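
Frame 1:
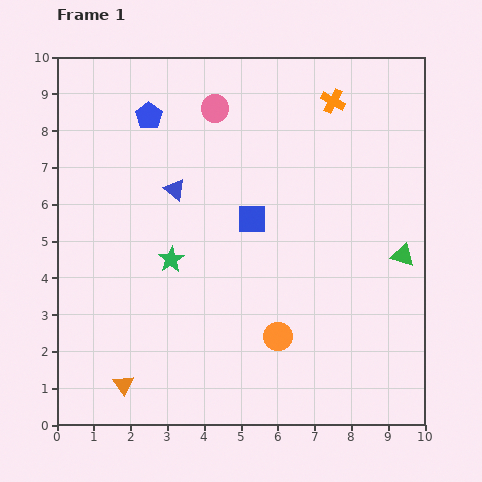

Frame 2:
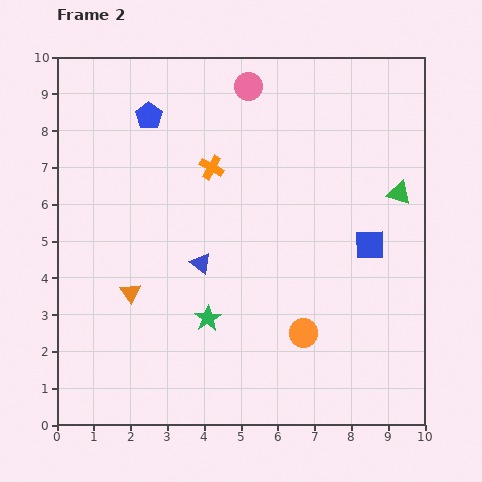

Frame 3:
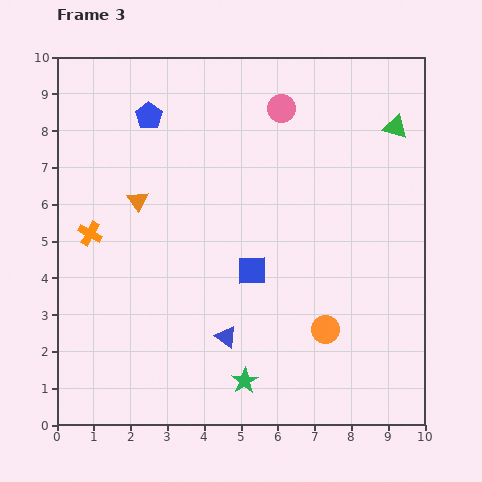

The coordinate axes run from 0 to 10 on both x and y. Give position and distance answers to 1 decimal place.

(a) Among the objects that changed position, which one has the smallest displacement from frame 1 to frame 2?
the orange circle

(moved 0.7)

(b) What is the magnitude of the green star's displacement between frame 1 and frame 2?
1.9

The green star moved from (3.1, 4.5) to (4.1, 2.9), a distance of √(1.0² + 1.6²) ≈ 1.9.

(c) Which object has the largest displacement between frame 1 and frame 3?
the orange cross

(moved 7.5; next 5.0)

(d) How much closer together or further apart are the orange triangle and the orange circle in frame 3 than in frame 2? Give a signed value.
+1.4

Distance in frame 2: 4.8. Distance in frame 3: 6.2.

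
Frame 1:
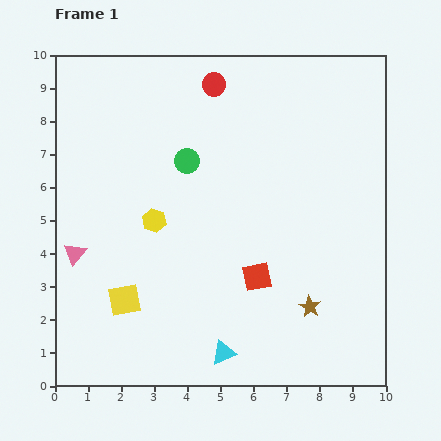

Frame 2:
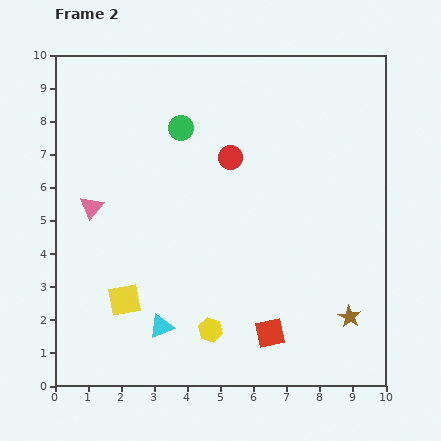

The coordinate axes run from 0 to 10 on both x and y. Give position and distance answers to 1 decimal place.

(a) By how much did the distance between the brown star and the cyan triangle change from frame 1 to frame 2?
+2.7

Distance in frame 1: 3.0. Distance in frame 2: 5.7.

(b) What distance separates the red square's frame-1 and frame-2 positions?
1.7

The red square moved from (6.1, 3.3) to (6.5, 1.6), a distance of √(0.4² + 1.7²) ≈ 1.7.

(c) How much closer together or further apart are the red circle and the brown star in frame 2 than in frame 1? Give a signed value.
-1.3

Distance in frame 1: 7.3. Distance in frame 2: 6.0.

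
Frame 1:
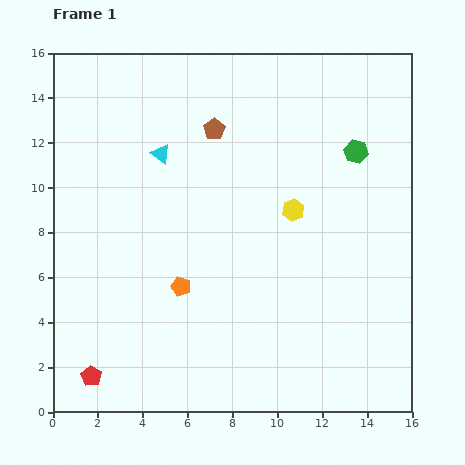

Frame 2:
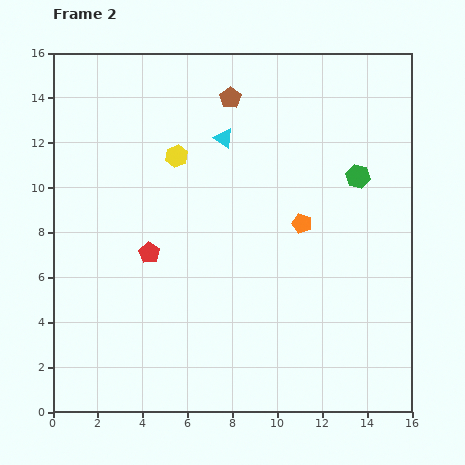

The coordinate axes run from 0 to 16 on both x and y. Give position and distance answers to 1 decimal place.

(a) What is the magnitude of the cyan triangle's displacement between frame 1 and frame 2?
2.9

The cyan triangle moved from (4.8, 11.5) to (7.6, 12.2), a distance of √(2.8² + 0.7²) ≈ 2.9.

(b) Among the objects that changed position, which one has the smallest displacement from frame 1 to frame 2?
the green hexagon

(moved 1.1)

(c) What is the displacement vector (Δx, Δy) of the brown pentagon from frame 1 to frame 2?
(0.7, 1.4)

The brown pentagon was at (7.2, 12.6) in frame 1 and (7.9, 14.0) in frame 2.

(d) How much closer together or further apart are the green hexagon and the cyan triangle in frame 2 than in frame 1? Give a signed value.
-2.5

Distance in frame 1: 8.7. Distance in frame 2: 6.2.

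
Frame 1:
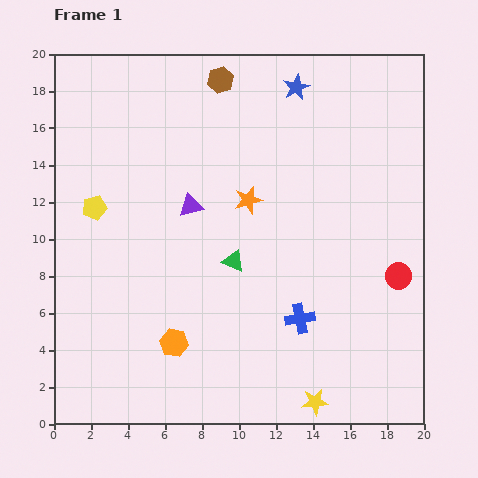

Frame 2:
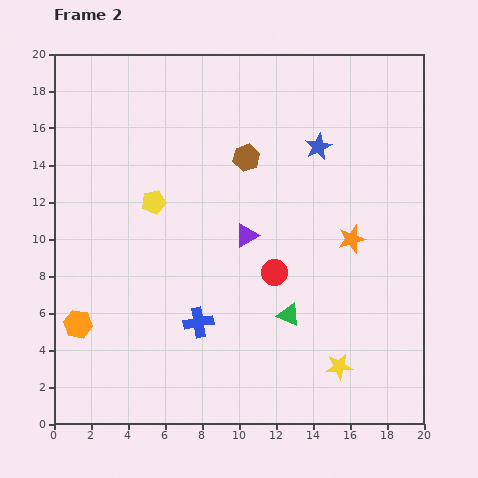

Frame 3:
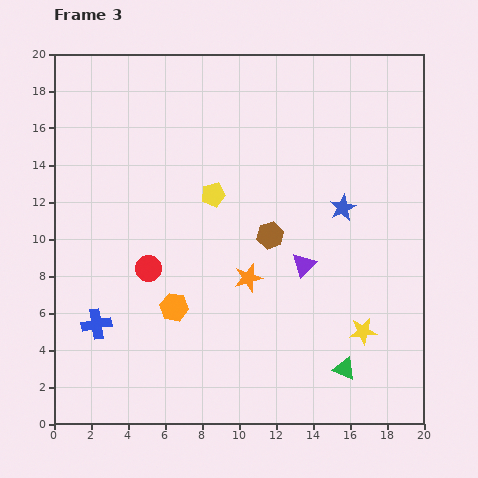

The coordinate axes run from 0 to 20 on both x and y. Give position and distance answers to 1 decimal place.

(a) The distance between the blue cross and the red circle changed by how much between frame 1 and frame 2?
-0.9

Distance in frame 1: 5.8. Distance in frame 2: 4.9.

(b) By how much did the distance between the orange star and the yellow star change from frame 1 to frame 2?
-4.6

Distance in frame 1: 11.5. Distance in frame 2: 6.9.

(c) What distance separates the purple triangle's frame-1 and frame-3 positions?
6.9

The purple triangle moved from (7.4, 11.8) to (13.5, 8.6), a distance of √(6.1² + 3.2²) ≈ 6.9.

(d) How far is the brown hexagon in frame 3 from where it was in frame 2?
4.4

The brown hexagon moved from (10.4, 14.4) to (11.7, 10.2), a distance of √(1.3² + 4.2²) ≈ 4.4.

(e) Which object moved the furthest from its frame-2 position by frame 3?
the red circle

(moved 6.8; next 6.0)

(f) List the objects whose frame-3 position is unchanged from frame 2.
none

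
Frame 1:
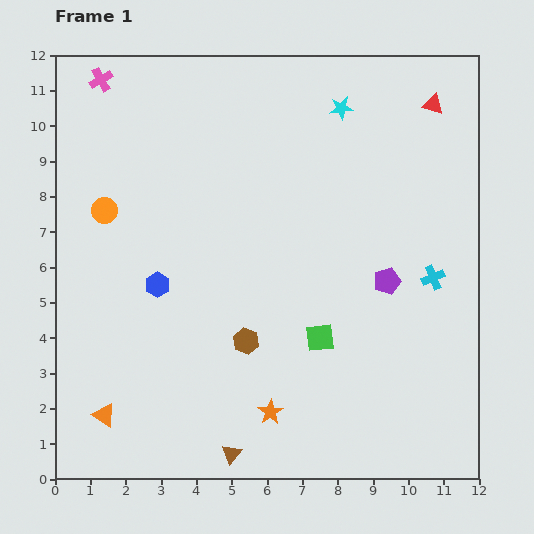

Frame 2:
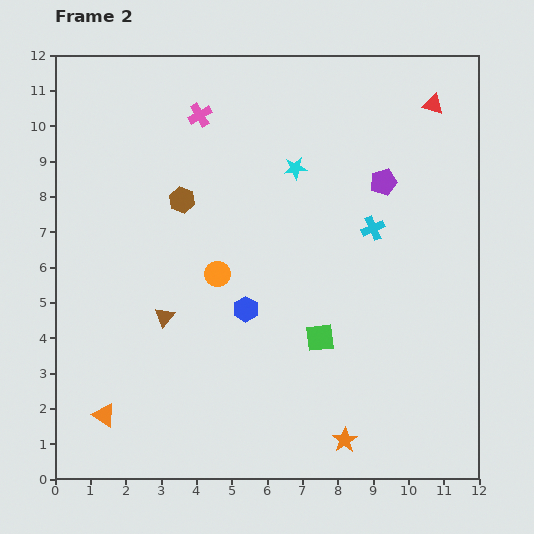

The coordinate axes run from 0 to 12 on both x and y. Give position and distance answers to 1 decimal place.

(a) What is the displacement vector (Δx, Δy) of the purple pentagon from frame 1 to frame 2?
(-0.1, 2.8)

The purple pentagon was at (9.4, 5.6) in frame 1 and (9.3, 8.4) in frame 2.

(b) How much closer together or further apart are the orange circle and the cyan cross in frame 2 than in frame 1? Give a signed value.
-4.9

Distance in frame 1: 9.5. Distance in frame 2: 4.6.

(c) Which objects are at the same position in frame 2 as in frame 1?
the orange triangle, the green square, the red triangle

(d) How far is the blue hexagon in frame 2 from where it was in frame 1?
2.6

The blue hexagon moved from (2.9, 5.5) to (5.4, 4.8), a distance of √(2.5² + 0.7²) ≈ 2.6.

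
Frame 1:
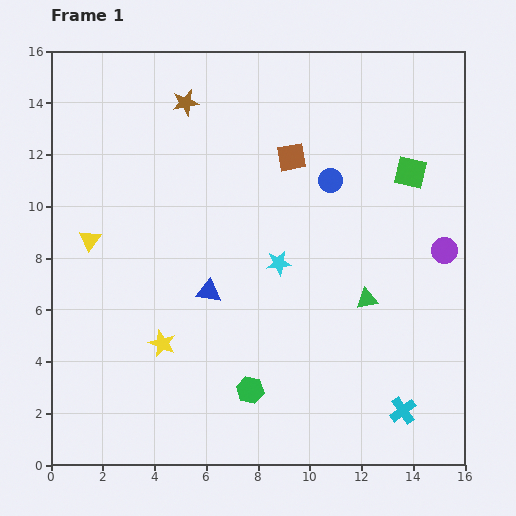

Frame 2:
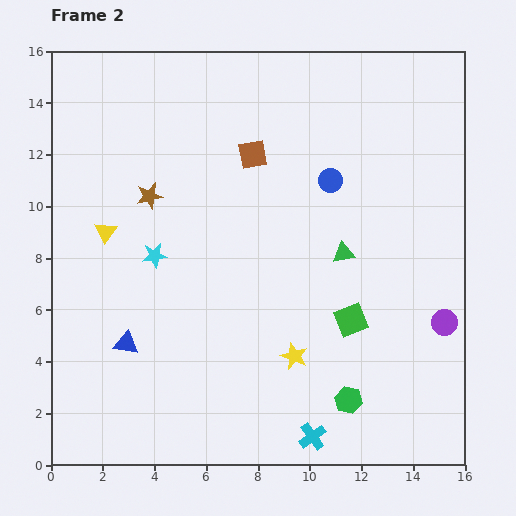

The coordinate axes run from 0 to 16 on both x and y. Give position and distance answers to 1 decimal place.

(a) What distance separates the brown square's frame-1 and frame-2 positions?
1.5

The brown square moved from (9.3, 11.9) to (7.8, 12.0), a distance of √(1.5² + 0.1²) ≈ 1.5.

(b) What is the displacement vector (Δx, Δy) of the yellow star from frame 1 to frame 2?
(5.1, -0.5)

The yellow star was at (4.3, 4.7) in frame 1 and (9.4, 4.2) in frame 2.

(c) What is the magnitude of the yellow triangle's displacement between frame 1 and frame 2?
0.7

The yellow triangle moved from (1.5, 8.7) to (2.1, 9.0), a distance of √(0.6² + 0.3²) ≈ 0.7.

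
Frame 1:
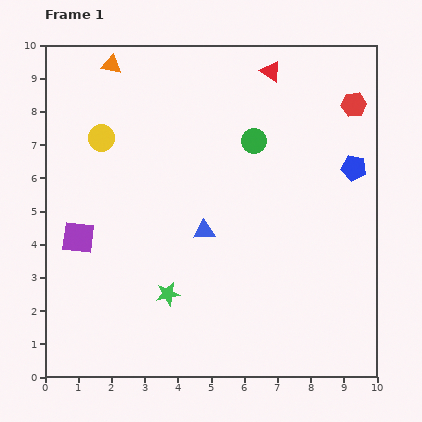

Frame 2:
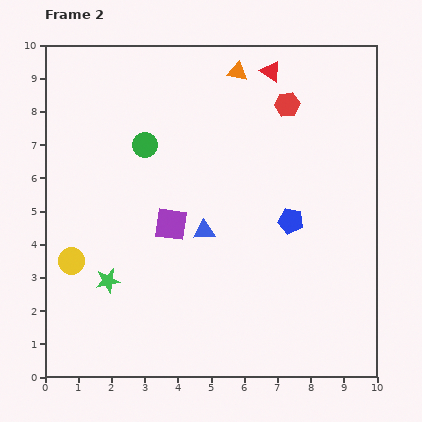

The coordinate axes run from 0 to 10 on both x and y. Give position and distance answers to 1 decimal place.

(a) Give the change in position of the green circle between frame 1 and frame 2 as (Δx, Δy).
(-3.3, -0.1)

The green circle was at (6.3, 7.1) in frame 1 and (3.0, 7.0) in frame 2.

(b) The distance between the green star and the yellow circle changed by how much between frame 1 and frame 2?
-3.8

Distance in frame 1: 5.1. Distance in frame 2: 1.3.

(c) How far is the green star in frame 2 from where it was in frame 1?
1.8

The green star moved from (3.7, 2.5) to (1.9, 2.9), a distance of √(1.8² + 0.4²) ≈ 1.8.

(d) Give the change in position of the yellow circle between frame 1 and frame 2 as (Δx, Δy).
(-0.9, -3.7)

The yellow circle was at (1.7, 7.2) in frame 1 and (0.8, 3.5) in frame 2.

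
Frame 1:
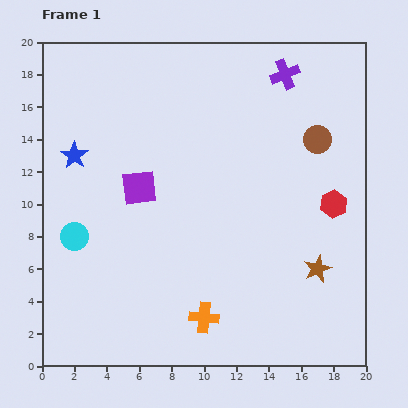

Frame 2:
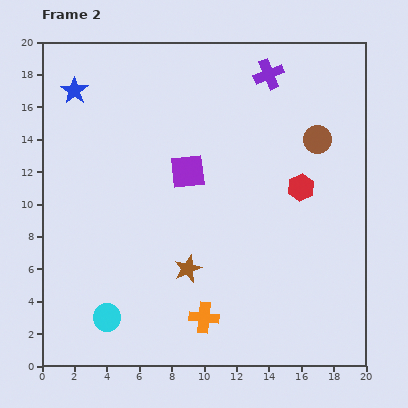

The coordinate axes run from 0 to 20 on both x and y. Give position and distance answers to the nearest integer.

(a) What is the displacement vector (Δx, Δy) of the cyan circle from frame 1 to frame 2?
(2, -5)

The cyan circle was at (2, 8) in frame 1 and (4, 3) in frame 2.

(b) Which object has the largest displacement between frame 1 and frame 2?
the brown star

(moved 8; next 5)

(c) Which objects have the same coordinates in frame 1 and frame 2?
the brown circle, the orange cross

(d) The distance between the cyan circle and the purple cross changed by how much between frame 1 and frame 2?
+2

Distance in frame 1: 16. Distance in frame 2: 18.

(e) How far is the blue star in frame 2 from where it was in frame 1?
4

The blue star moved from (2, 13) to (2, 17), a distance of √(0² + 4²) ≈ 4.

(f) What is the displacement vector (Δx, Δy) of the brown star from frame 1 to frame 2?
(-8, 0)

The brown star was at (17, 6) in frame 1 and (9, 6) in frame 2.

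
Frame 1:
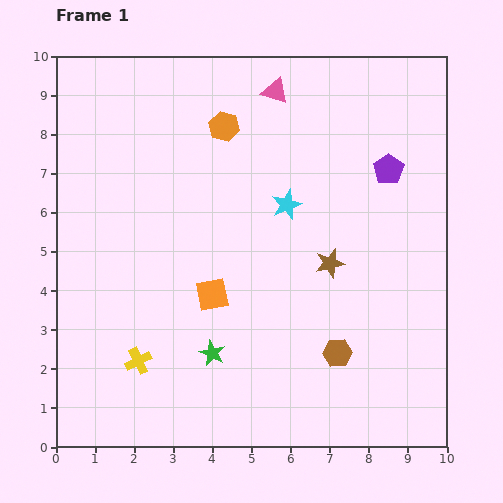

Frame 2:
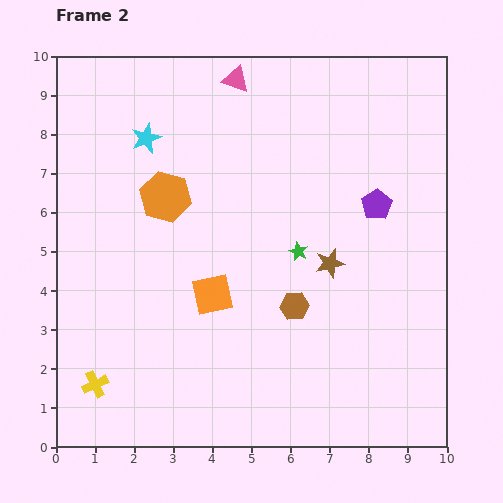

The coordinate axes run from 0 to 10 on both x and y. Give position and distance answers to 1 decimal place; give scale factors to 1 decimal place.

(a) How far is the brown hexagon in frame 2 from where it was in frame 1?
1.6

The brown hexagon moved from (7.2, 2.4) to (6.1, 3.6), a distance of √(1.1² + 1.2²) ≈ 1.6.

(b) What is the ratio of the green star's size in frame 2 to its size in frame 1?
0.7×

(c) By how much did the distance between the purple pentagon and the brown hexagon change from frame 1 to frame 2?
-1.6

Distance in frame 1: 4.9. Distance in frame 2: 3.3.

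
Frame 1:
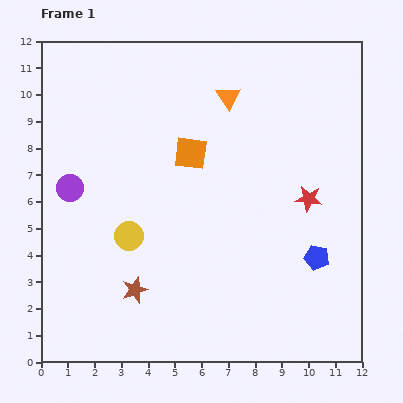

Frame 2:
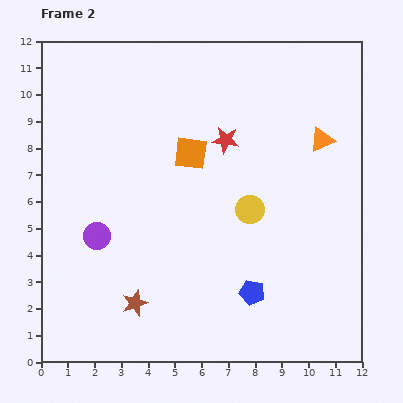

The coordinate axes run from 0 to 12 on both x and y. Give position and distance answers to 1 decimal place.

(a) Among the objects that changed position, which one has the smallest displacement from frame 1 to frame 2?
the brown star

(moved 0.5)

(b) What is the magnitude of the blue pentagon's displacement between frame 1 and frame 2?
2.7

The blue pentagon moved from (10.3, 3.9) to (7.9, 2.6), a distance of √(2.4² + 1.3²) ≈ 2.7.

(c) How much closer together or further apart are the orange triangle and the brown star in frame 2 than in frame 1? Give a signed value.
+1.3

Distance in frame 1: 8.0. Distance in frame 2: 9.3.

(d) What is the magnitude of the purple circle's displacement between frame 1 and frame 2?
2.1

The purple circle moved from (1.1, 6.5) to (2.1, 4.7), a distance of √(1.0² + 1.8²) ≈ 2.1.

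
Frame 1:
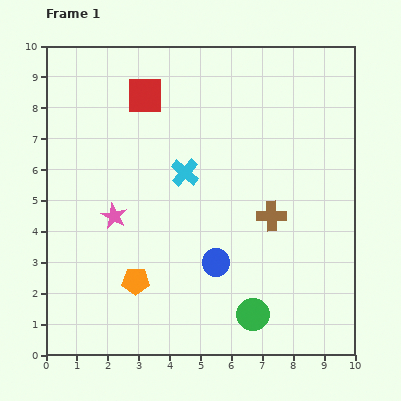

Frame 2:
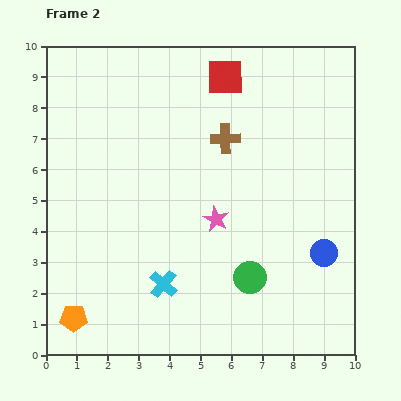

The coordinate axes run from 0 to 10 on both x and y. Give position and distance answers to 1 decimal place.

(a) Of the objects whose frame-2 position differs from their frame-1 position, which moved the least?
the green circle

(moved 1.2)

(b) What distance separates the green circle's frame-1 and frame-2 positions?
1.2

The green circle moved from (6.7, 1.3) to (6.6, 2.5), a distance of √(0.1² + 1.2²) ≈ 1.2.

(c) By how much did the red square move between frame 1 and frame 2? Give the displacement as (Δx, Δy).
(2.6, 0.6)

The red square was at (3.2, 8.4) in frame 1 and (5.8, 9.0) in frame 2.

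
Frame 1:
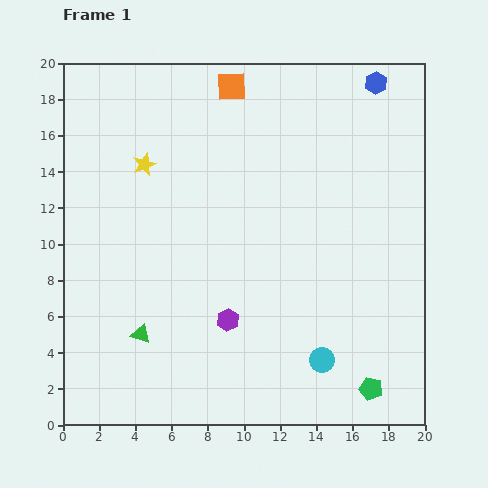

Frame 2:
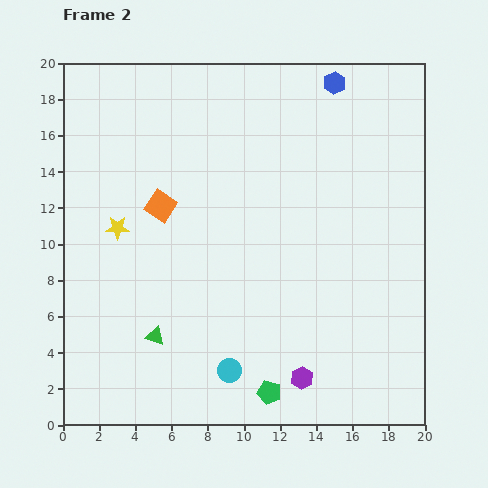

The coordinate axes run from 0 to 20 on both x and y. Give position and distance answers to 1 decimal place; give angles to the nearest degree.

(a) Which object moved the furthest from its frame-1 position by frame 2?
the orange square

(moved 7.7; next 5.6)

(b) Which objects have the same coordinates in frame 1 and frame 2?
none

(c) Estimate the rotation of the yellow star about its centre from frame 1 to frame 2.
23° clockwise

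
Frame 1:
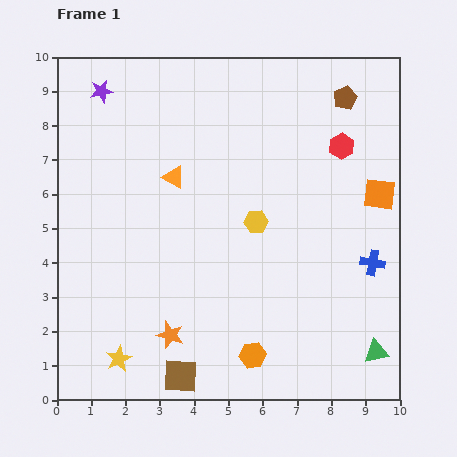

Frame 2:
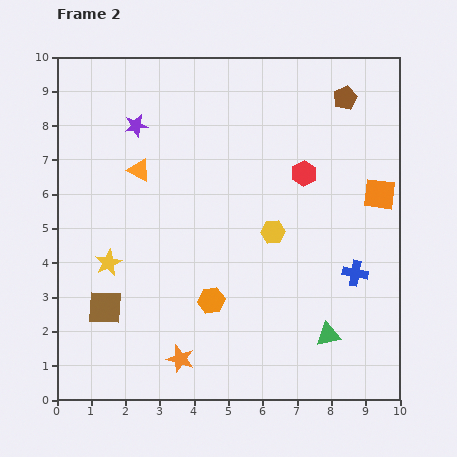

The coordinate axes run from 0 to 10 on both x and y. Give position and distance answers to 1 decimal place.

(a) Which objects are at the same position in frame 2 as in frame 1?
the orange square, the brown pentagon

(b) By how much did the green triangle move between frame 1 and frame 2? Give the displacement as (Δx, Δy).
(-1.4, 0.5)

The green triangle was at (9.3, 1.4) in frame 1 and (7.9, 1.9) in frame 2.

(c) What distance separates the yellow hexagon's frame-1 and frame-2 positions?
0.6

The yellow hexagon moved from (5.8, 5.2) to (6.3, 4.9), a distance of √(0.5² + 0.3²) ≈ 0.6.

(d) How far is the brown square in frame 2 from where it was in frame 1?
3.0

The brown square moved from (3.6, 0.7) to (1.4, 2.7), a distance of √(2.2² + 2.0²) ≈ 3.0.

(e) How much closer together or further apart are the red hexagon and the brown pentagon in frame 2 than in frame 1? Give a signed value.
+1.1

Distance in frame 1: 1.4. Distance in frame 2: 2.5.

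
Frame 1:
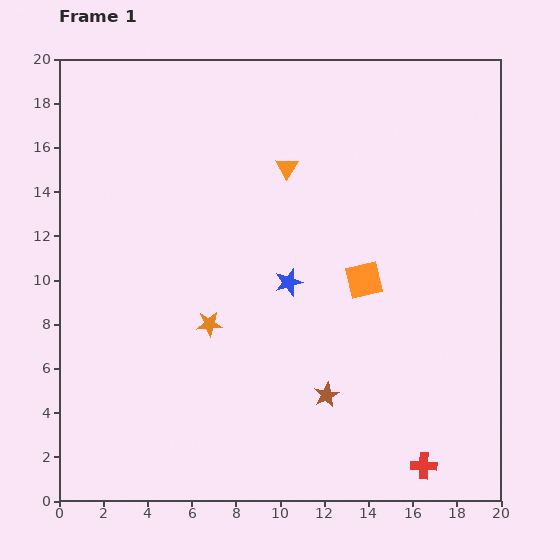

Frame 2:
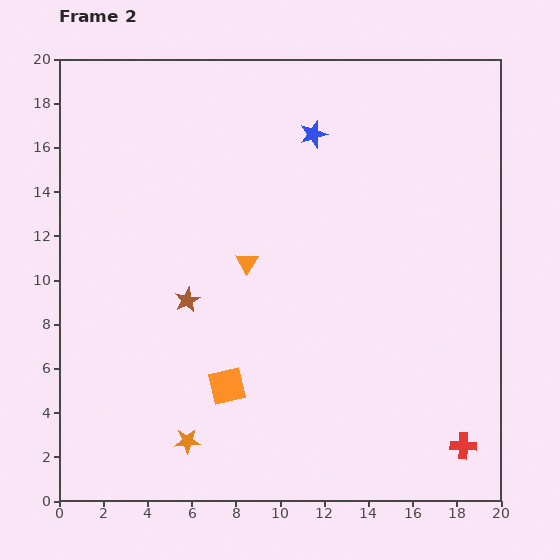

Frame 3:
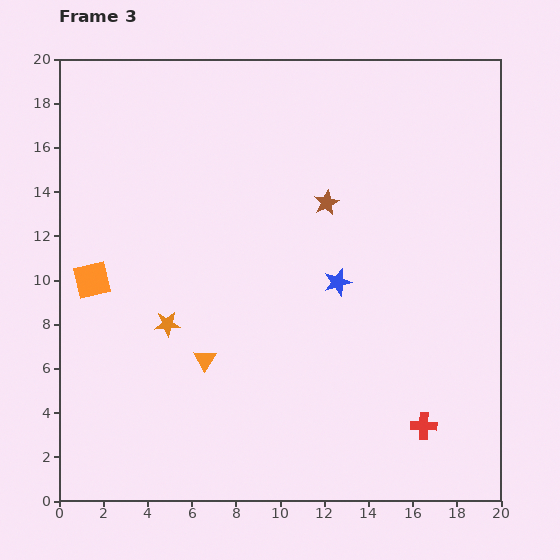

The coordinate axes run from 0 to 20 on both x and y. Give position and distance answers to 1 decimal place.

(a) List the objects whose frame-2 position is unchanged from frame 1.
none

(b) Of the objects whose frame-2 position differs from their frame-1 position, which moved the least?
the red cross

(moved 2.0)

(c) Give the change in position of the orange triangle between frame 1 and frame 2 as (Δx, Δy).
(-1.8, -4.3)

The orange triangle was at (10.3, 15.1) in frame 1 and (8.5, 10.8) in frame 2.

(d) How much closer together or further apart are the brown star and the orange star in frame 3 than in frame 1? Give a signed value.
+2.9

Distance in frame 1: 6.2. Distance in frame 3: 9.1.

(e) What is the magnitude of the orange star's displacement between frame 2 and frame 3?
5.4

The orange star moved from (5.8, 2.7) to (4.9, 8.0), a distance of √(0.9² + 5.3²) ≈ 5.4.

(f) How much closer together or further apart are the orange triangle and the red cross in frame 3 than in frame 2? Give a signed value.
-2.5

Distance in frame 2: 12.8. Distance in frame 3: 10.3.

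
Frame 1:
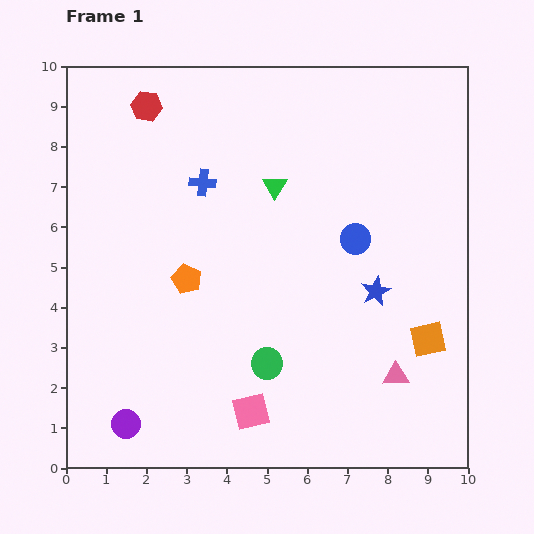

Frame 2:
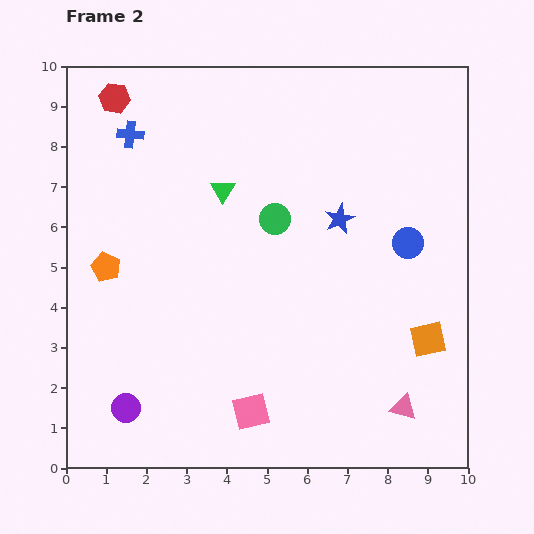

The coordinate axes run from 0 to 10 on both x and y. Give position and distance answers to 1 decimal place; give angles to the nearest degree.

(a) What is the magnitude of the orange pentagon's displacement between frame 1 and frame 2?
2.0

The orange pentagon moved from (3.0, 4.7) to (1.0, 5.0), a distance of √(2.0² + 0.3²) ≈ 2.0.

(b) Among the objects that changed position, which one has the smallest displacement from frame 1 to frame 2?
the purple circle

(moved 0.4)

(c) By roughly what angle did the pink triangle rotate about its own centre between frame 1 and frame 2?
18° clockwise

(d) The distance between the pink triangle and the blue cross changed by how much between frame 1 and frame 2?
+2.8

Distance in frame 1: 6.8. Distance in frame 2: 9.6.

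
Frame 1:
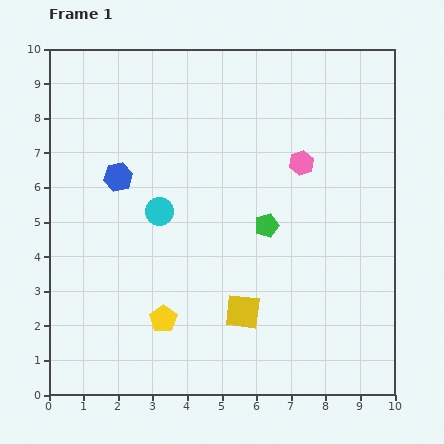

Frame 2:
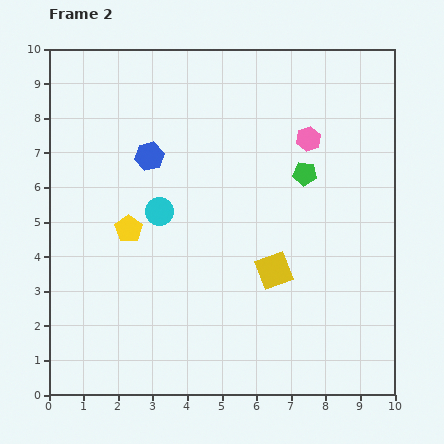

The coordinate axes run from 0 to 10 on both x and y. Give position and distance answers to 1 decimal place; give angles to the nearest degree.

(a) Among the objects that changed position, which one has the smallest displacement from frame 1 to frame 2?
the pink hexagon

(moved 0.7)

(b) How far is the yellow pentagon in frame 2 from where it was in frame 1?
2.8

The yellow pentagon moved from (3.3, 2.2) to (2.3, 4.8), a distance of √(1.0² + 2.6²) ≈ 2.8.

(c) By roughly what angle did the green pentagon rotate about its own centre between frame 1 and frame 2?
25° clockwise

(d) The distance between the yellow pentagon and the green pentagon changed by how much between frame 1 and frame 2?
+1.3

Distance in frame 1: 4.0. Distance in frame 2: 5.3.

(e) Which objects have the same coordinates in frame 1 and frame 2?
the cyan circle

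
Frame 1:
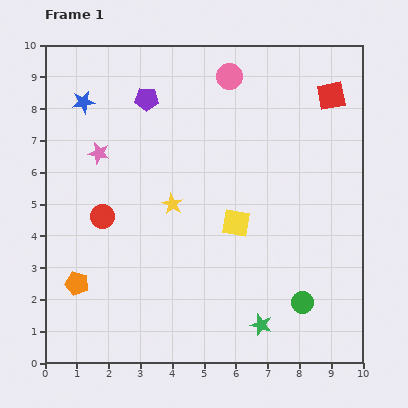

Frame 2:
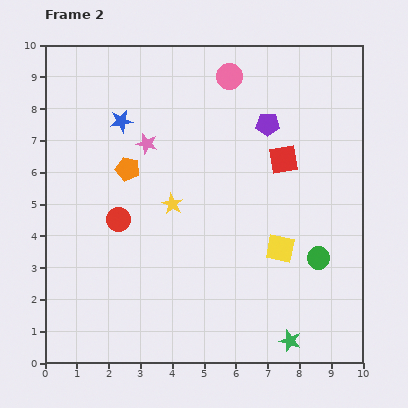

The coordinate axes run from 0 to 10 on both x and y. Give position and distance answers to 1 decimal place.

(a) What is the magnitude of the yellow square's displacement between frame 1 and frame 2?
1.6

The yellow square moved from (6.0, 4.4) to (7.4, 3.6), a distance of √(1.4² + 0.8²) ≈ 1.6.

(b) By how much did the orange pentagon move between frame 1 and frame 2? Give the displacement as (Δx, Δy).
(1.6, 3.6)

The orange pentagon was at (1.0, 2.5) in frame 1 and (2.6, 6.1) in frame 2.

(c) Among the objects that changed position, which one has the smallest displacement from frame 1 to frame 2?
the red circle

(moved 0.5)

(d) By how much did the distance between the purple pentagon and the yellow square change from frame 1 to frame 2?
-0.9

Distance in frame 1: 4.8. Distance in frame 2: 3.9.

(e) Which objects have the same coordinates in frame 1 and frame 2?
the yellow star, the pink circle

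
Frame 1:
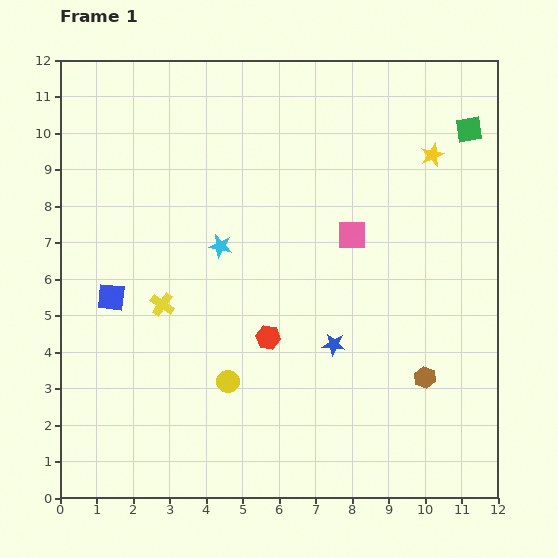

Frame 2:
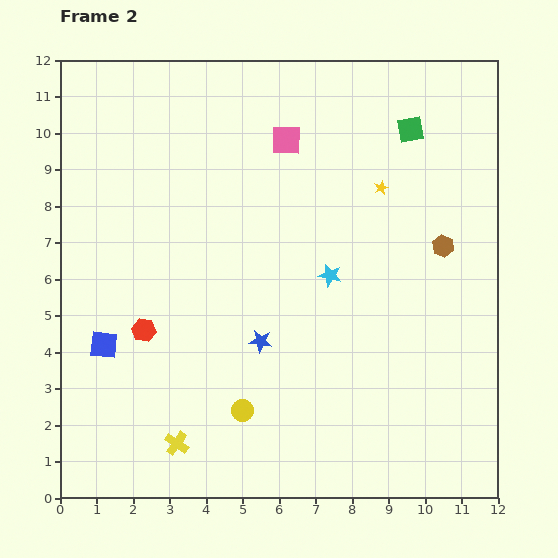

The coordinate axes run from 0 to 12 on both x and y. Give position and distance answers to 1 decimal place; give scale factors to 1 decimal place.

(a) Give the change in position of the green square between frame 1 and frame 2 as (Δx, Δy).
(-1.6, 0.0)

The green square was at (11.2, 10.1) in frame 1 and (9.6, 10.1) in frame 2.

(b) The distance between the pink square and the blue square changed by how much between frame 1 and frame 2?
+0.7

Distance in frame 1: 6.8. Distance in frame 2: 7.5.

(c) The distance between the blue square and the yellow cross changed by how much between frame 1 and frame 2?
+2.0

Distance in frame 1: 1.4. Distance in frame 2: 3.4.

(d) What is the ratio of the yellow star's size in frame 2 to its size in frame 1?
0.6×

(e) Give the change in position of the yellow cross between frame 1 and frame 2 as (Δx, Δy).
(0.4, -3.8)

The yellow cross was at (2.8, 5.3) in frame 1 and (3.2, 1.5) in frame 2.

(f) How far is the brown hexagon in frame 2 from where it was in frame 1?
3.6

The brown hexagon moved from (10.0, 3.3) to (10.5, 6.9), a distance of √(0.5² + 3.6²) ≈ 3.6.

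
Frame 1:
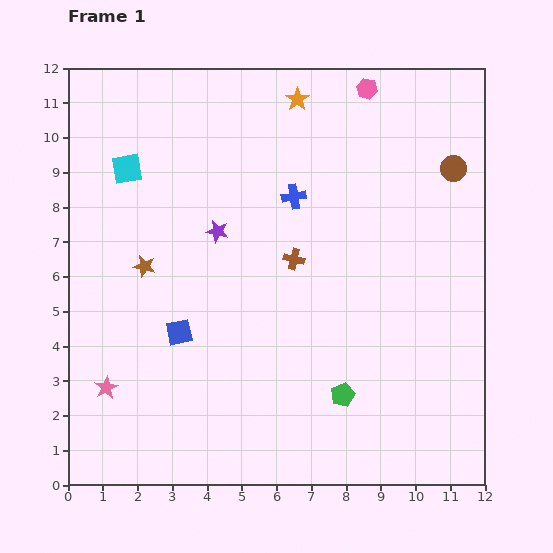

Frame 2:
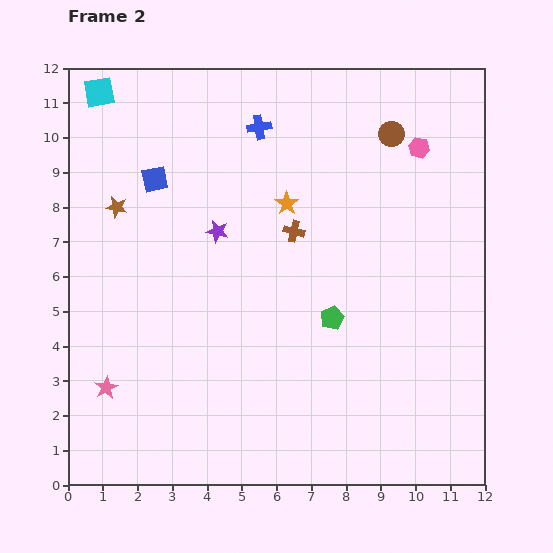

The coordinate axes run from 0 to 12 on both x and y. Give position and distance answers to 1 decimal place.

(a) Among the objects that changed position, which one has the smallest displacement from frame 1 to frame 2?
the brown cross

(moved 0.8)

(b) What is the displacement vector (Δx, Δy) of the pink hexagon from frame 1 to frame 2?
(1.5, -1.7)

The pink hexagon was at (8.6, 11.4) in frame 1 and (10.1, 9.7) in frame 2.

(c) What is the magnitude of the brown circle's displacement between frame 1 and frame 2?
2.1

The brown circle moved from (11.1, 9.1) to (9.3, 10.1), a distance of √(1.8² + 1.0²) ≈ 2.1.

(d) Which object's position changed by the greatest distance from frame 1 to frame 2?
the blue square

(moved 4.5; next 3.0)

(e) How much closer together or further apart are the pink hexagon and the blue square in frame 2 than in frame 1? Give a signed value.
-1.1

Distance in frame 1: 8.8. Distance in frame 2: 7.7.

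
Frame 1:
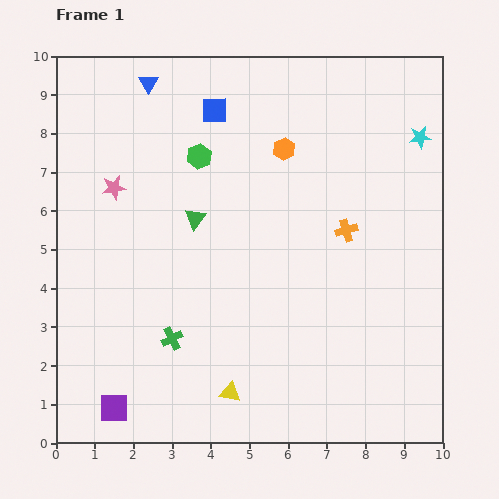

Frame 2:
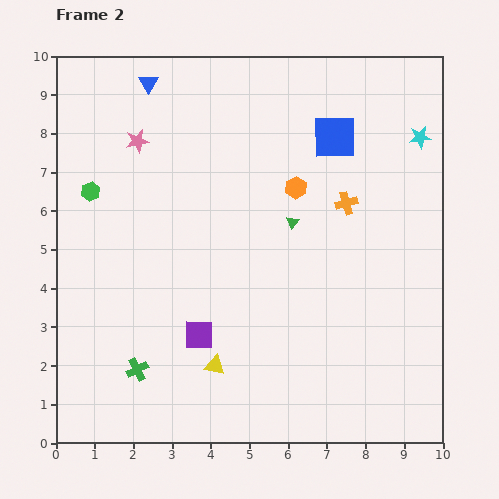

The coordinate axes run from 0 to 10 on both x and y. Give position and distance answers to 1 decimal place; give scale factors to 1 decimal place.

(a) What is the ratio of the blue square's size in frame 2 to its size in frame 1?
1.7×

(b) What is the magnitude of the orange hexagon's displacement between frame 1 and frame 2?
1.0

The orange hexagon moved from (5.9, 7.6) to (6.2, 6.6), a distance of √(0.3² + 1.0²) ≈ 1.0.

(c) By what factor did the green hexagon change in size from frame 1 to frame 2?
0.8×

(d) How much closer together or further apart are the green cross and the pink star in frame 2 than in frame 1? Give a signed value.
+1.7

Distance in frame 1: 4.2. Distance in frame 2: 5.9.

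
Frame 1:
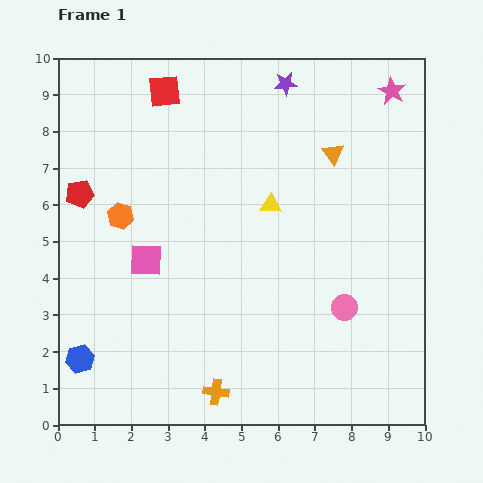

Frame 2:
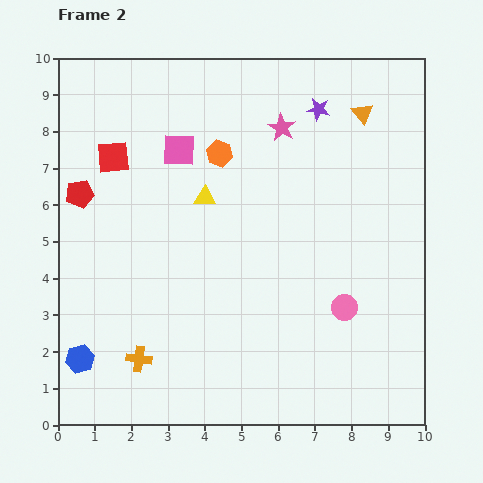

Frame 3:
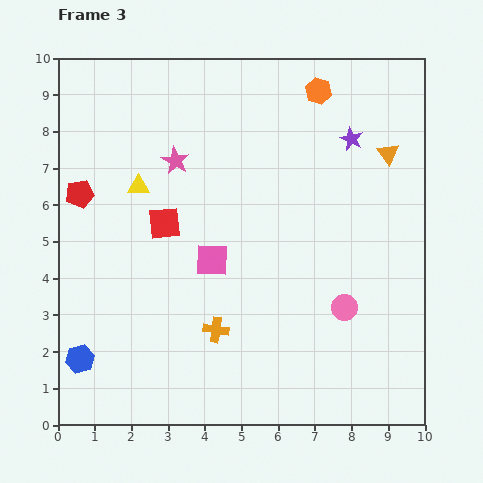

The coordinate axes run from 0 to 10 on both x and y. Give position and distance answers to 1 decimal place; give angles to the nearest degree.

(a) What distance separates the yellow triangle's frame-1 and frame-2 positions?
1.8

The yellow triangle moved from (5.8, 6.0) to (4.0, 6.2), a distance of √(1.8² + 0.2²) ≈ 1.8.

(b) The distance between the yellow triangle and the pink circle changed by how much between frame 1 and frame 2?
+1.4

Distance in frame 1: 3.4. Distance in frame 2: 4.8.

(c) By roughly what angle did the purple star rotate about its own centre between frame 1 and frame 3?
31° clockwise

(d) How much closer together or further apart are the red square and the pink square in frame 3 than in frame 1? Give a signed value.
-3.0

Distance in frame 1: 4.6. Distance in frame 3: 1.6.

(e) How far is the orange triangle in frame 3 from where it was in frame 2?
1.3

The orange triangle moved from (8.3, 8.5) to (9.0, 7.4), a distance of √(0.7² + 1.1²) ≈ 1.3.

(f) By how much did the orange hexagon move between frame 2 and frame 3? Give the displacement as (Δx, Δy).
(2.7, 1.7)

The orange hexagon was at (4.4, 7.4) in frame 2 and (7.1, 9.1) in frame 3.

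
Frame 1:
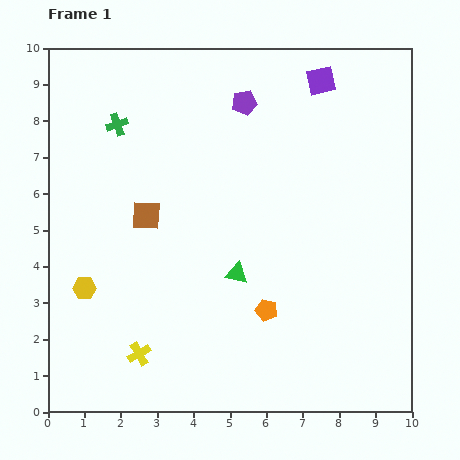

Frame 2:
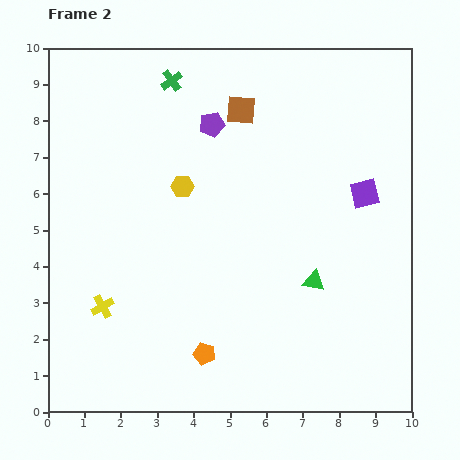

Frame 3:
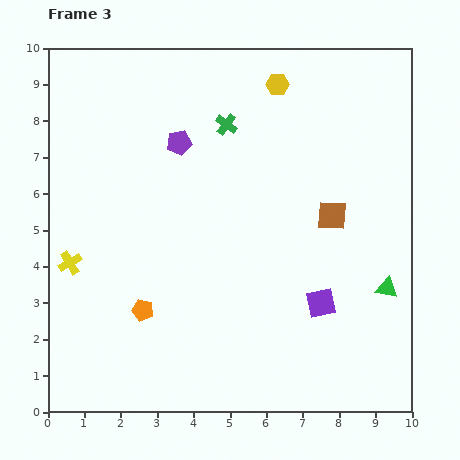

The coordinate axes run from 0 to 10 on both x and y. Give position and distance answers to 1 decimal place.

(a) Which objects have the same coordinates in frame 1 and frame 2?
none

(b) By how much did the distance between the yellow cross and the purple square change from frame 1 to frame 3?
-2.0

Distance in frame 1: 9.0. Distance in frame 3: 7.0.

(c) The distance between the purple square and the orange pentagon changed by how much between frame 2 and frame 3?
-1.3

Distance in frame 2: 6.2. Distance in frame 3: 4.9.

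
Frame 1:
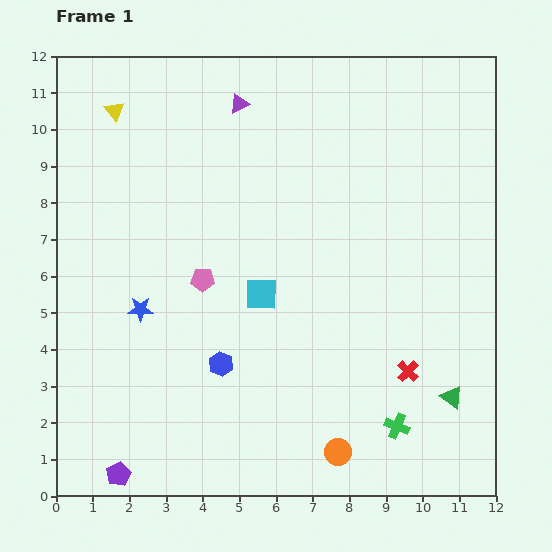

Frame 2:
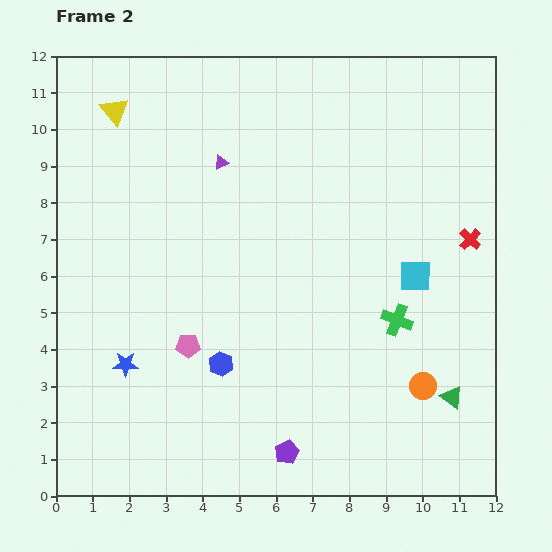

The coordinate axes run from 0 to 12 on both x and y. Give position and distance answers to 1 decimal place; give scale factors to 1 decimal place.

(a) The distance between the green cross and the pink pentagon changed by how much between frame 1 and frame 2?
-0.9

Distance in frame 1: 6.6. Distance in frame 2: 5.7.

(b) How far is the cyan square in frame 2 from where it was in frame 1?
4.2

The cyan square moved from (5.6, 5.5) to (9.8, 6.0), a distance of √(4.2² + 0.5²) ≈ 4.2.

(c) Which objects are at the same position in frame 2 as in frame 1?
the blue hexagon, the green triangle, the yellow triangle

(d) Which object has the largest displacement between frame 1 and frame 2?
the purple pentagon

(moved 4.6; next 4.2)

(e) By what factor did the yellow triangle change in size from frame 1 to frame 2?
1.5×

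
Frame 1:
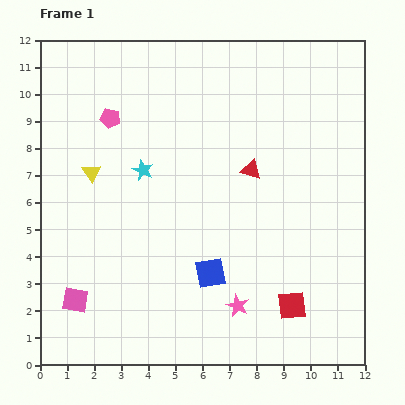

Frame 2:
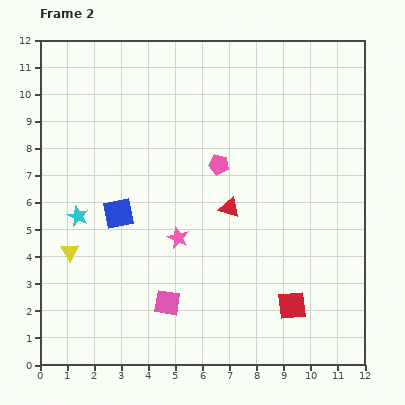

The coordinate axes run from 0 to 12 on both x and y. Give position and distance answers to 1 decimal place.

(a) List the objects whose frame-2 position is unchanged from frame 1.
the red square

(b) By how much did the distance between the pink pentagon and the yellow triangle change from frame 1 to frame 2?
+4.3

Distance in frame 1: 2.1. Distance in frame 2: 6.4.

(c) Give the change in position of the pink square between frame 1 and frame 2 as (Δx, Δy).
(3.4, -0.1)

The pink square was at (1.3, 2.4) in frame 1 and (4.7, 2.3) in frame 2.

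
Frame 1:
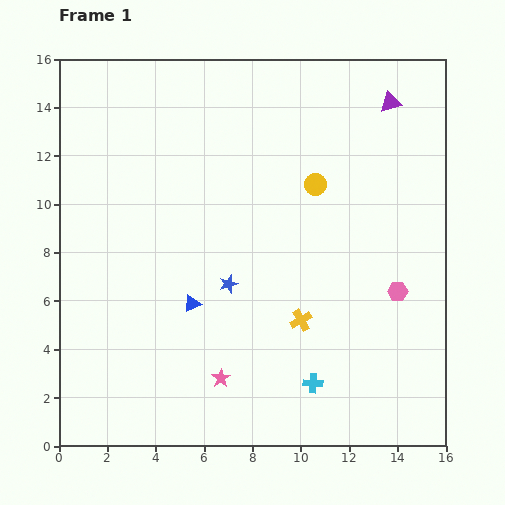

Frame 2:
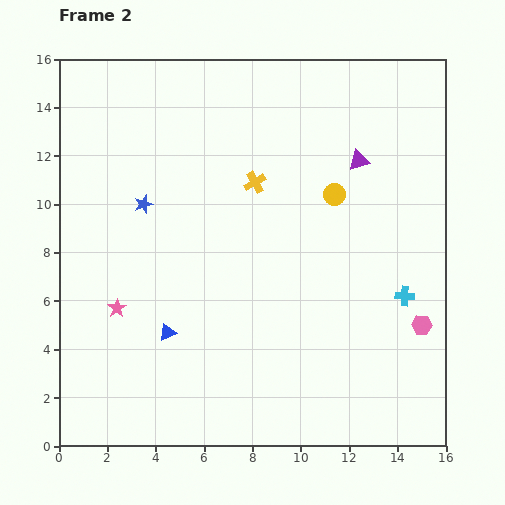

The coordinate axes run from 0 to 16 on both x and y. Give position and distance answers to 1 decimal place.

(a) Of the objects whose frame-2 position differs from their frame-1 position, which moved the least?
the yellow circle

(moved 0.9)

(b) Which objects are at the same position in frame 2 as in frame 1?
none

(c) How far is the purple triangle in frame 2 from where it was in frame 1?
2.7

The purple triangle moved from (13.7, 14.2) to (12.4, 11.8), a distance of √(1.3² + 2.4²) ≈ 2.7.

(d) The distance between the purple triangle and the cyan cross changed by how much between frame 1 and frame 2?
-6.1

Distance in frame 1: 12.0. Distance in frame 2: 5.9.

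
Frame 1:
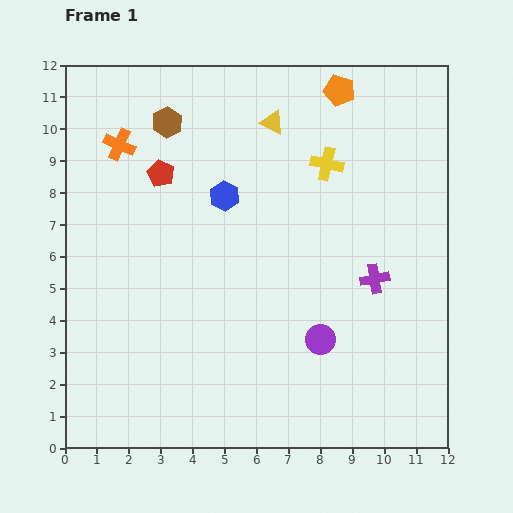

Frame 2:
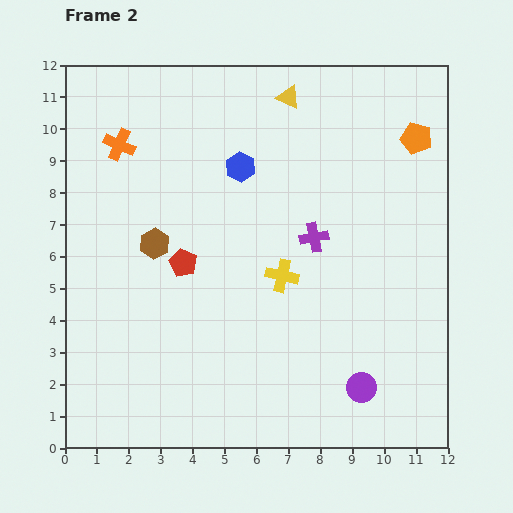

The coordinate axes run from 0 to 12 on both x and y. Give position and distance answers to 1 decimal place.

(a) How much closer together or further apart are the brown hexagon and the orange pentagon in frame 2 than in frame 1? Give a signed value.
+3.3

Distance in frame 1: 5.5. Distance in frame 2: 8.8.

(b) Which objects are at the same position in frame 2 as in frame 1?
the orange cross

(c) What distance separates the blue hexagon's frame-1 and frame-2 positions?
1.0

The blue hexagon moved from (5.0, 7.9) to (5.5, 8.8), a distance of √(0.5² + 0.9²) ≈ 1.0.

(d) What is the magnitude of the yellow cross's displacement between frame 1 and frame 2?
3.8

The yellow cross moved from (8.2, 8.9) to (6.8, 5.4), a distance of √(1.4² + 3.5²) ≈ 3.8.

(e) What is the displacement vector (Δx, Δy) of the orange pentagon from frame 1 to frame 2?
(2.4, -1.5)

The orange pentagon was at (8.6, 11.2) in frame 1 and (11.0, 9.7) in frame 2.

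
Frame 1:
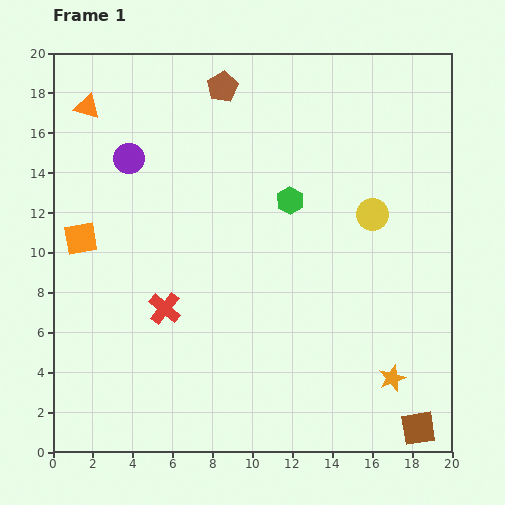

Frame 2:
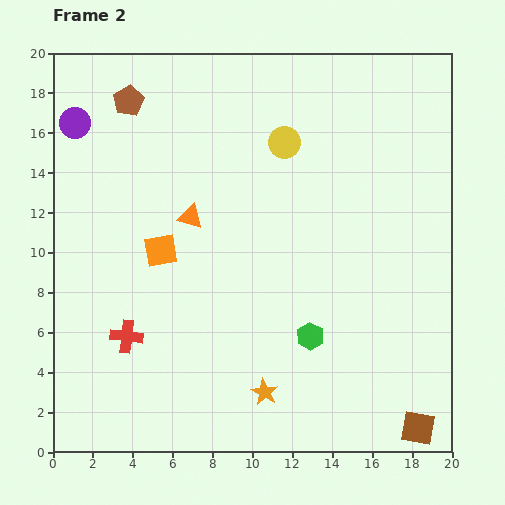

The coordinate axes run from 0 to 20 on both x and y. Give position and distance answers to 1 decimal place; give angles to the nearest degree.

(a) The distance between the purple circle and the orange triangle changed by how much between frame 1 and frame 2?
+4.2

Distance in frame 1: 3.3. Distance in frame 2: 7.5.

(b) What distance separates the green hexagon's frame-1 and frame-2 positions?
6.9

The green hexagon moved from (11.9, 12.6) to (12.9, 5.8), a distance of √(1.0² + 6.8²) ≈ 6.9.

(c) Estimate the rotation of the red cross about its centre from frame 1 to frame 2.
32° counter-clockwise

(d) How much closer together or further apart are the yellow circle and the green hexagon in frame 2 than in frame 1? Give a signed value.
+5.6

Distance in frame 1: 4.2. Distance in frame 2: 9.8.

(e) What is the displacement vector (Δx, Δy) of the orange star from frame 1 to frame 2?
(-6.4, -0.7)

The orange star was at (17.0, 3.7) in frame 1 and (10.6, 3.0) in frame 2.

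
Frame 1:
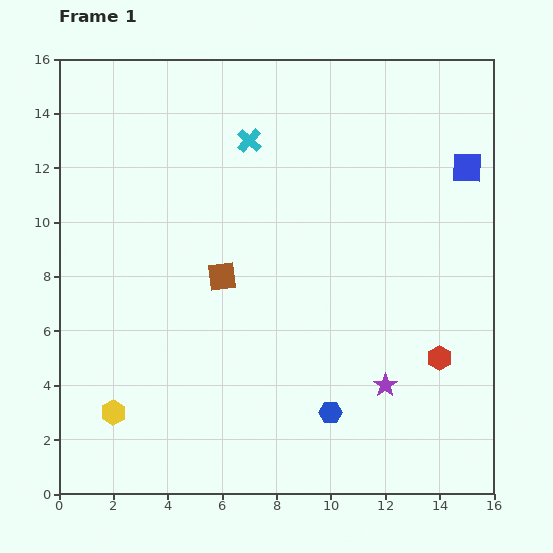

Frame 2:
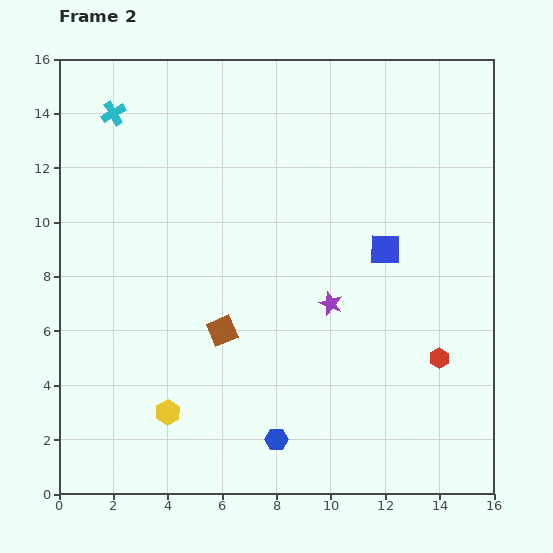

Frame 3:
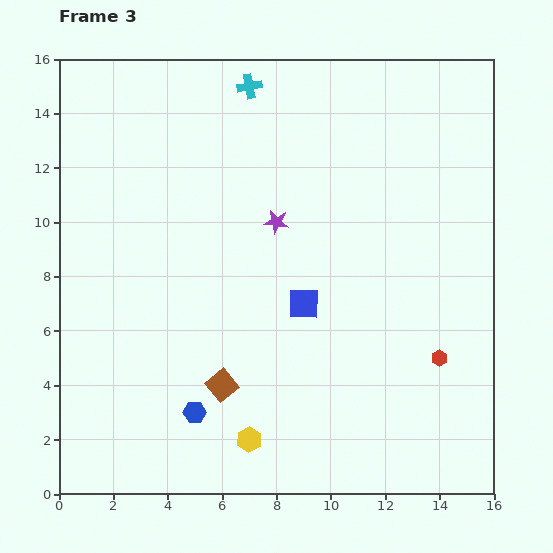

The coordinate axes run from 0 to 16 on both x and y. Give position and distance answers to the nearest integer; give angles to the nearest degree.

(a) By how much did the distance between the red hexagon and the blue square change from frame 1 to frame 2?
-3

Distance in frame 1: 7. Distance in frame 2: 4.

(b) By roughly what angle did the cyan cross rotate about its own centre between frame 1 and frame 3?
37° clockwise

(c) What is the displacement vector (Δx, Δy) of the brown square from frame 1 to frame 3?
(0, -4)

The brown square was at (6, 8) in frame 1 and (6, 4) in frame 3.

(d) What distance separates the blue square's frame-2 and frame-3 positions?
4

The blue square moved from (12, 9) to (9, 7), a distance of √(3² + 2²) ≈ 4.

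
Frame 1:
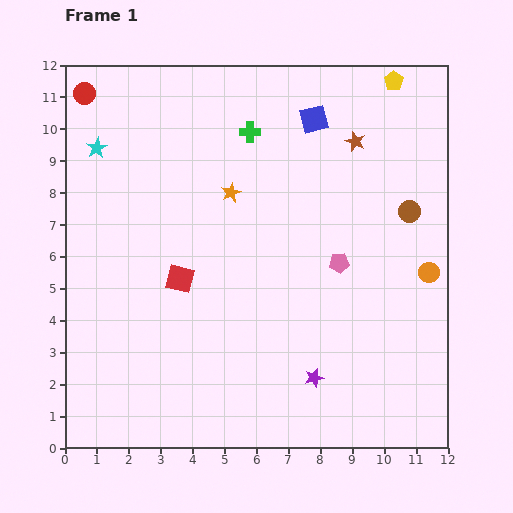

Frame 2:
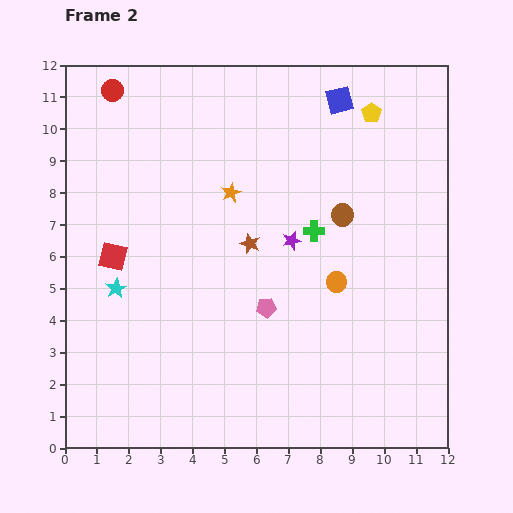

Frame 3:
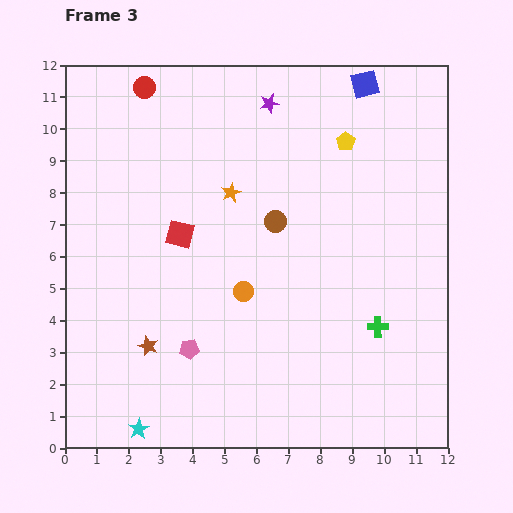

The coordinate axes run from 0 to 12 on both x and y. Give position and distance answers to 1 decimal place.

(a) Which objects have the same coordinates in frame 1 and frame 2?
the orange star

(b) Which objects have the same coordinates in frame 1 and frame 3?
the orange star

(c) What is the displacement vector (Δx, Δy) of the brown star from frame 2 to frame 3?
(-3.2, -3.2)

The brown star was at (5.8, 6.4) in frame 2 and (2.6, 3.2) in frame 3.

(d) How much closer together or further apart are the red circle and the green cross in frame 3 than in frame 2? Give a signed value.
+2.8

Distance in frame 2: 7.7. Distance in frame 3: 10.5.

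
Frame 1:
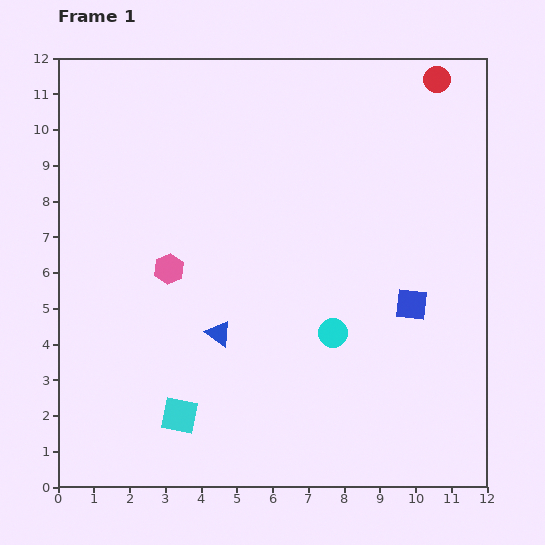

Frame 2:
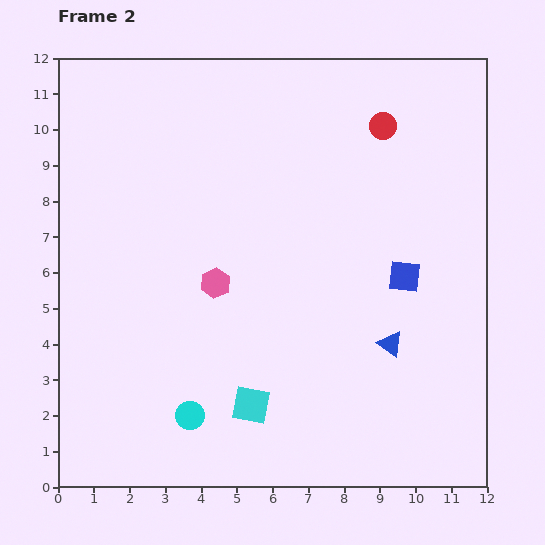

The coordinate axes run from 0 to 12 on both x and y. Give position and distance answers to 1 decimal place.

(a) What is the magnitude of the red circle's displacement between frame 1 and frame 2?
2.0

The red circle moved from (10.6, 11.4) to (9.1, 10.1), a distance of √(1.5² + 1.3²) ≈ 2.0.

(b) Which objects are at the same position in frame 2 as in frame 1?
none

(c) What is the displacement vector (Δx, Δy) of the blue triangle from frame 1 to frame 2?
(4.8, -0.3)

The blue triangle was at (4.5, 4.3) in frame 1 and (9.3, 4.0) in frame 2.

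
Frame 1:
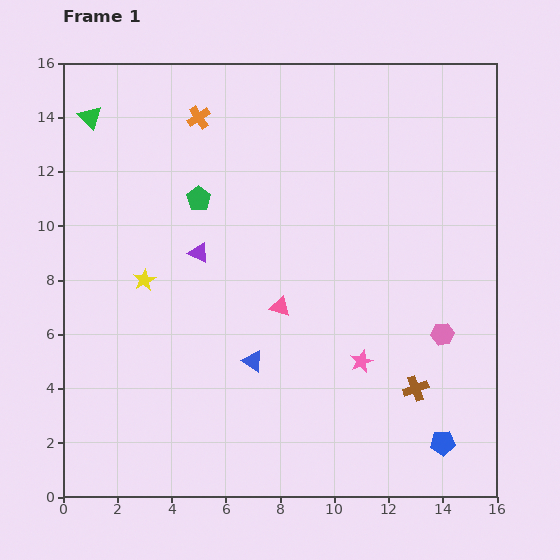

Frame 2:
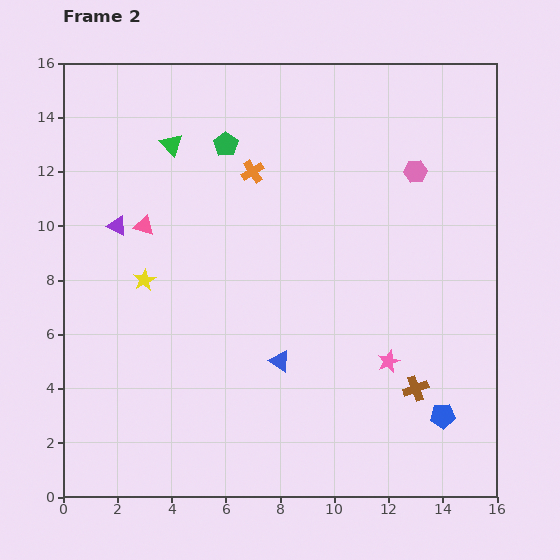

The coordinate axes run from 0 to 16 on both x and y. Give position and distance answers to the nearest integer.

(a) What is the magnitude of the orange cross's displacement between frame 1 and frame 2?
3

The orange cross moved from (5, 14) to (7, 12), a distance of √(2² + 2²) ≈ 3.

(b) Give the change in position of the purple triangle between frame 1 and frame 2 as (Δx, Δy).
(-3, 1)

The purple triangle was at (5, 9) in frame 1 and (2, 10) in frame 2.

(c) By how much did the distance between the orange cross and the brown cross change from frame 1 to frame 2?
-3

Distance in frame 1: 13. Distance in frame 2: 10.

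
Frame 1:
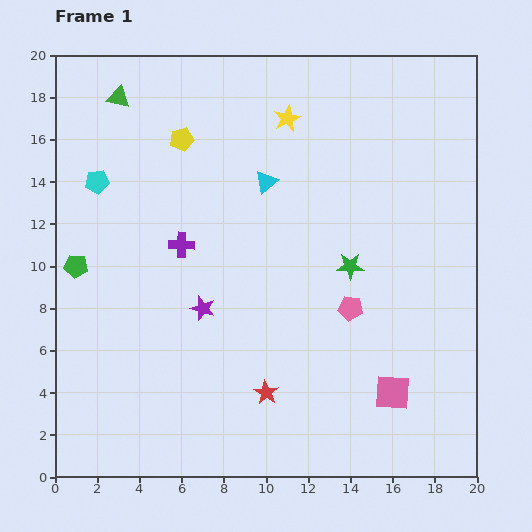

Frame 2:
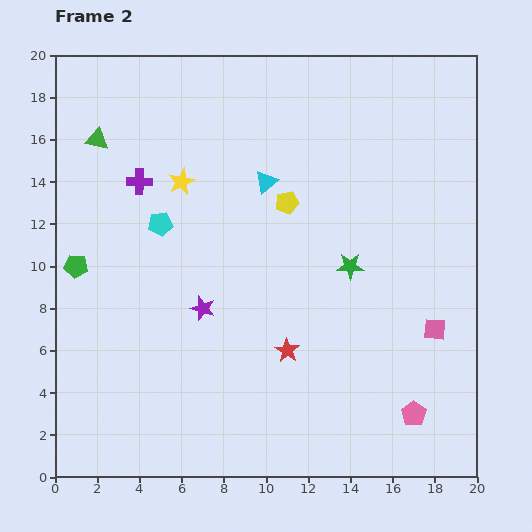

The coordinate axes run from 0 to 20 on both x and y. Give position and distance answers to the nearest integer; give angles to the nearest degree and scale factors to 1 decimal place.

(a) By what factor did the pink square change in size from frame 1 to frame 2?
0.6×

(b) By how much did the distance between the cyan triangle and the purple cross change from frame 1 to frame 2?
+1

Distance in frame 1: 5. Distance in frame 2: 6.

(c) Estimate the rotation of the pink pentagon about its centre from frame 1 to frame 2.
30° clockwise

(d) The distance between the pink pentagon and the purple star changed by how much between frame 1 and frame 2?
+4

Distance in frame 1: 7. Distance in frame 2: 11.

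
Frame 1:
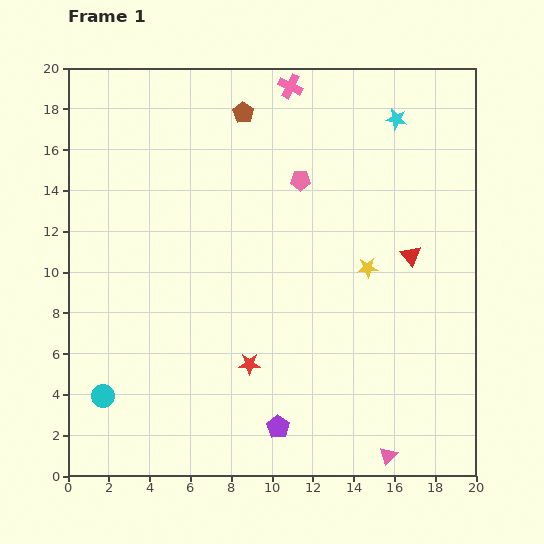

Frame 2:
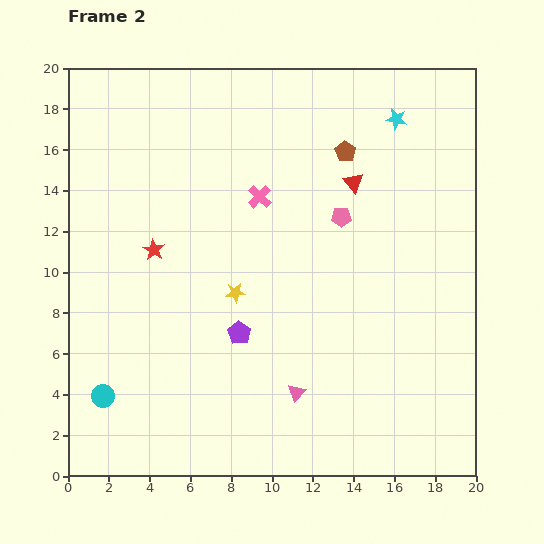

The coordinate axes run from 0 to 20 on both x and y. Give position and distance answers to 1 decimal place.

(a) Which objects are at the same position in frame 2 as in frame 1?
the cyan circle, the cyan star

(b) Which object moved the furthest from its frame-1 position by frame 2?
the red star

(moved 7.3; next 6.6)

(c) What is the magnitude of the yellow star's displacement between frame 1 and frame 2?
6.6

The yellow star moved from (14.7, 10.2) to (8.2, 9.0), a distance of √(6.5² + 1.2²) ≈ 6.6.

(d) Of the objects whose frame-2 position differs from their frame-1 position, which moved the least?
the pink pentagon

(moved 2.7)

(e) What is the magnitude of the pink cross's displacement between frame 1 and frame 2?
5.6

The pink cross moved from (10.9, 19.1) to (9.4, 13.7), a distance of √(1.5² + 5.4²) ≈ 5.6.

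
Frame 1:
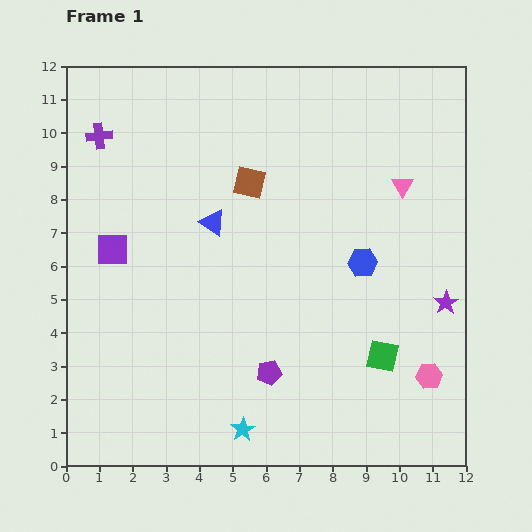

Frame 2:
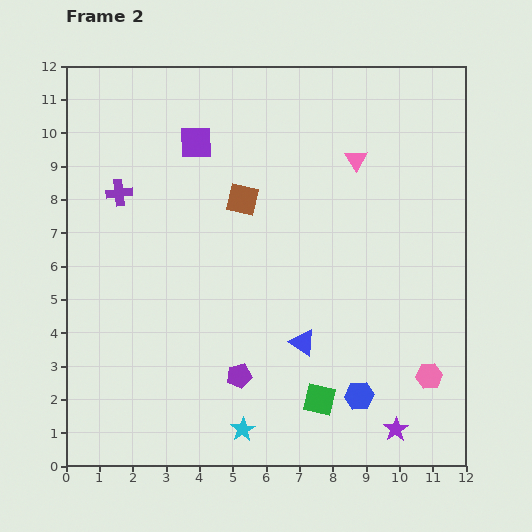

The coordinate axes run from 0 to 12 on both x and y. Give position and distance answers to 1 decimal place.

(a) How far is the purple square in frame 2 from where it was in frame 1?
4.1

The purple square moved from (1.4, 6.5) to (3.9, 9.7), a distance of √(2.5² + 3.2²) ≈ 4.1.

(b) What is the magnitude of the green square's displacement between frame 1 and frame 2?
2.3

The green square moved from (9.5, 3.3) to (7.6, 2.0), a distance of √(1.9² + 1.3²) ≈ 2.3.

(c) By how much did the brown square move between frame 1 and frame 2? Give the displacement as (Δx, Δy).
(-0.2, -0.5)

The brown square was at (5.5, 8.5) in frame 1 and (5.3, 8.0) in frame 2.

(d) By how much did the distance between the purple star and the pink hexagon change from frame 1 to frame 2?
-0.4

Distance in frame 1: 2.3. Distance in frame 2: 1.9.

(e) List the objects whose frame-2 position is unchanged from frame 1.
the pink hexagon, the cyan star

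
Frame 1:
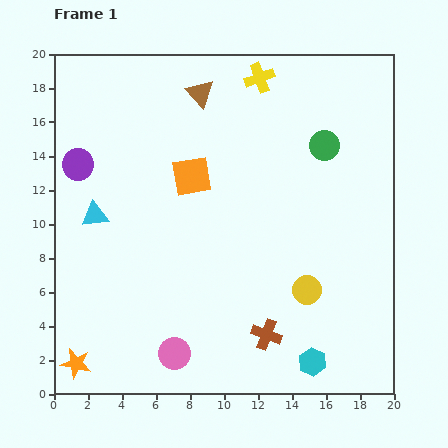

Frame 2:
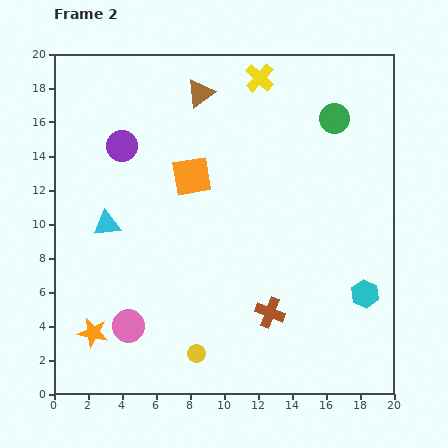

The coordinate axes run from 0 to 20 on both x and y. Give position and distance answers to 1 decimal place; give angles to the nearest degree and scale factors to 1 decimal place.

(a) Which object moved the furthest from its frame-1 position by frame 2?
the yellow circle

(moved 7.5; next 5.1)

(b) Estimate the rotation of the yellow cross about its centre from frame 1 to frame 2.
28° counter-clockwise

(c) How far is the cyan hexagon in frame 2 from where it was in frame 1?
5.1

The cyan hexagon moved from (15.2, 1.9) to (18.3, 5.9), a distance of √(3.1² + 4.0²) ≈ 5.1.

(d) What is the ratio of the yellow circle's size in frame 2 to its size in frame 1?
0.6×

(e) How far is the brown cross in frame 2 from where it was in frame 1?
1.3

The brown cross moved from (12.5, 3.5) to (12.7, 4.8), a distance of √(0.2² + 1.3²) ≈ 1.3.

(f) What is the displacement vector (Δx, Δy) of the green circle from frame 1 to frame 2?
(0.6, 1.6)

The green circle was at (15.9, 14.6) in frame 1 and (16.5, 16.2) in frame 2.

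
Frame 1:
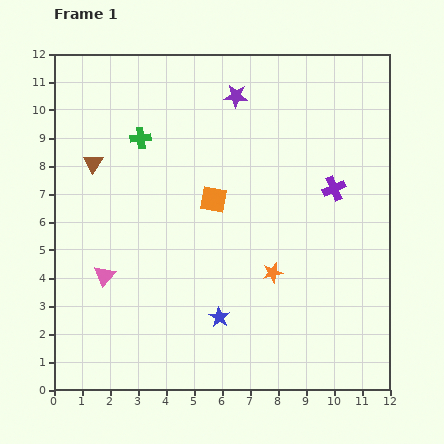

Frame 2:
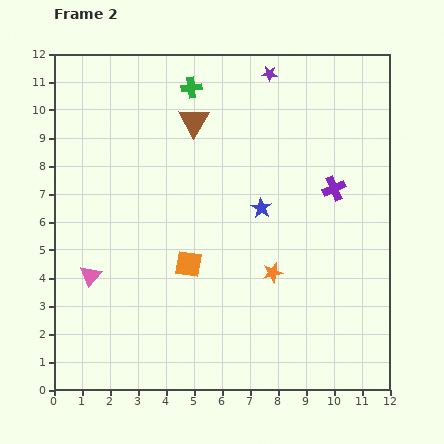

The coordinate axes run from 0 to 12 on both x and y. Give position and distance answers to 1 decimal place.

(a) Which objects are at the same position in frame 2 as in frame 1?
the purple cross, the orange star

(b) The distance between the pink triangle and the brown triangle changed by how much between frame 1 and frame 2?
+2.6

Distance in frame 1: 4.0. Distance in frame 2: 6.6.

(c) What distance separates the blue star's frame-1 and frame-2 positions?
4.2

The blue star moved from (5.9, 2.6) to (7.4, 6.5), a distance of √(1.5² + 3.9²) ≈ 4.2.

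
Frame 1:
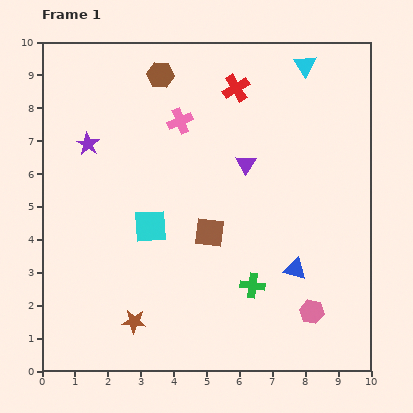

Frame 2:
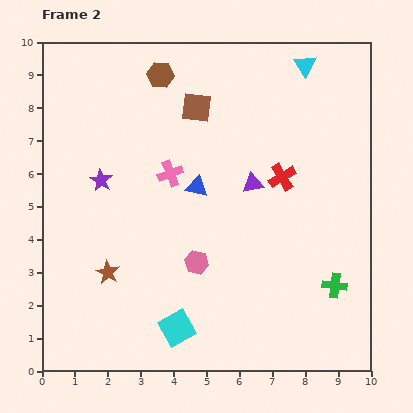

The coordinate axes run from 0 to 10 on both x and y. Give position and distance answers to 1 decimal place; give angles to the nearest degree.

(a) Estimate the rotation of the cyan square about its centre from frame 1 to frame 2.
26° counter-clockwise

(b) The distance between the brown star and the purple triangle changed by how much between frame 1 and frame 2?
-0.7

Distance in frame 1: 5.9. Distance in frame 2: 5.2.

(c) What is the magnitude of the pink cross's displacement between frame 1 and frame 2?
1.6

The pink cross moved from (4.2, 7.6) to (3.9, 6.0), a distance of √(0.3² + 1.6²) ≈ 1.6.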